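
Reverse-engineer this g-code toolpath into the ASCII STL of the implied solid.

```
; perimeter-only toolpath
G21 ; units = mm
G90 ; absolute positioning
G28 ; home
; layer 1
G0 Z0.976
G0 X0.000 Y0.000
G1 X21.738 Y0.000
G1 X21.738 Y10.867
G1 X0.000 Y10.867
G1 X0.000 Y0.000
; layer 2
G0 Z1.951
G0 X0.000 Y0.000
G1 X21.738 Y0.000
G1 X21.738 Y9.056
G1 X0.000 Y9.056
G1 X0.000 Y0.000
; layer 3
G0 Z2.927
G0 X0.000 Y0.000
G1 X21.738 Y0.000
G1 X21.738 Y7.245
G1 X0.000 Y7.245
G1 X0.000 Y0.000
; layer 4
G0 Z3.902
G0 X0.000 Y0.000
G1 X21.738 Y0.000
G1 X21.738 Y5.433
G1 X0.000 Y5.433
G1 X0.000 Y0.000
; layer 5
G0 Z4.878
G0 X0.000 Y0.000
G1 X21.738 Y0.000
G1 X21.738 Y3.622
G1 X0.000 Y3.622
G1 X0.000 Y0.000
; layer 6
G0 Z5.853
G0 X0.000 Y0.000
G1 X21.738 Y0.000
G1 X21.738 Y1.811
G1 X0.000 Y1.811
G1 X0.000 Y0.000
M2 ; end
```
solid part
  facet normal 0.0000 0.0000 -1.0000
    outer loop
      vertex 21.738 12.678 0.000
      vertex 21.738 0.000 0.000
      vertex 0.000 0.000 0.000
    endloop
  endfacet
  facet normal 0.0000 0.0000 -1.0000
    outer loop
      vertex 0.000 12.678 0.000
      vertex 21.738 12.678 0.000
      vertex 0.000 0.000 0.000
    endloop
  endfacet
  facet normal 0.0000 -1.0000 0.0000
    outer loop
      vertex 0.000 0.000 0.000
      vertex 21.738 0.000 0.000
      vertex 21.738 0.000 6.829
    endloop
  endfacet
  facet normal 0.0000 -1.0000 0.0000
    outer loop
      vertex 0.000 0.000 0.000
      vertex 21.738 0.000 6.829
      vertex 0.000 0.000 6.829
    endloop
  endfacet
  facet normal 0.0000 0.4742 0.8804
    outer loop
      vertex 0.000 0.000 6.829
      vertex 21.738 0.000 6.829
      vertex 21.738 12.678 0.000
    endloop
  endfacet
  facet normal 0.0000 0.4742 0.8804
    outer loop
      vertex 0.000 0.000 6.829
      vertex 21.738 12.678 0.000
      vertex 0.000 12.678 0.000
    endloop
  endfacet
  facet normal -1.0000 0.0000 0.0000
    outer loop
      vertex 0.000 0.000 6.829
      vertex 0.000 12.678 0.000
      vertex 0.000 0.000 0.000
    endloop
  endfacet
  facet normal 1.0000 0.0000 0.0000
    outer loop
      vertex 21.738 0.000 0.000
      vertex 21.738 12.678 0.000
      vertex 21.738 0.000 6.829
    endloop
  endfacet
endsolid part

The G0 Z moves step by Δz≈0.976 mm. The G1 loops shrink linearly with z, so the solid tapers from its base footprint up to z≈6.83. Closing with a flat bottom cap and the tapered top and triangulating gives 8 facets — a wedge (ramp): 21.7 × 12.7 mm base, rising to 6.83 mm along the y=0 edge and sloping linearly to z=0 at y=12.7.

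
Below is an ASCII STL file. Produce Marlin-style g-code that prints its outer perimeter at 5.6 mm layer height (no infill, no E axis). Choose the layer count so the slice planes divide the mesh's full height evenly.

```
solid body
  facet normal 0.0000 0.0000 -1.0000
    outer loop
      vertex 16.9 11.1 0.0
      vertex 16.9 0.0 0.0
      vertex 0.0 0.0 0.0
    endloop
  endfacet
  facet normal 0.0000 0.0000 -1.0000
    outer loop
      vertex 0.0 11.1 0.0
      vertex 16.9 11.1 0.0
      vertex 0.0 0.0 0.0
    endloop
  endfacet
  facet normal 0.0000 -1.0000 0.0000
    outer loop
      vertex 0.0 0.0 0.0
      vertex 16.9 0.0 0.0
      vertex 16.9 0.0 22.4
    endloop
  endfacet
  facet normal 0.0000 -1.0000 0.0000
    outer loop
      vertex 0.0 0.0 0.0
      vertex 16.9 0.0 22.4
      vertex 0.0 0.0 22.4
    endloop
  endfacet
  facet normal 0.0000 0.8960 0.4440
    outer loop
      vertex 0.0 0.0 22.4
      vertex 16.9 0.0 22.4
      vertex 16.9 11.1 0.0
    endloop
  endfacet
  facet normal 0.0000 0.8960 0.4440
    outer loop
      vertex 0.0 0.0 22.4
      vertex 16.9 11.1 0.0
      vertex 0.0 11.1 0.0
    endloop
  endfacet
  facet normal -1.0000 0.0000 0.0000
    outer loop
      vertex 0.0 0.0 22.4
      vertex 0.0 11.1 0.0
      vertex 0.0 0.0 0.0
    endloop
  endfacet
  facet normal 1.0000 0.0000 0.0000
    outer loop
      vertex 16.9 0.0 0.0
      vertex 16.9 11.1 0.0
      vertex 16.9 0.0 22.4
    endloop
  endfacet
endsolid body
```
; perimeter-only toolpath
G21 ; units = mm
G90 ; absolute positioning
G28 ; home
; layer 1
G0 Z5.6
G0 X0.0 Y0.0
G1 X16.9 Y0.0
G1 X16.9 Y8.3
G1 X0.0 Y8.3
G1 X0.0 Y0.0
; layer 2
G0 Z11.2
G0 X0.0 Y0.0
G1 X16.9 Y0.0
G1 X16.9 Y5.5
G1 X0.0 Y5.5
G1 X0.0 Y0.0
; layer 3
G0 Z16.8
G0 X0.0 Y0.0
G1 X16.9 Y0.0
G1 X16.9 Y2.8
G1 X0.0 Y2.8
G1 X0.0 Y0.0
M2 ; end

The solid is a wedge (ramp): 16.9 × 11.1 mm base, rising to 22.4 mm along the y=0 edge and sloping linearly to z=0 at y=11.1. Slicing at Δz = 5.6 mm — 4 equal slices spanning the solid's height, so layer i sits at z = i·h/4 — gives 3 non-empty perimeters. Each is a 4-segment closed polygon; G0 lifts to the layer z and rapids to the start vertex, then G1 traces the edges. The cross-section shrinks linearly with z (the slice at the apex is degenerate and omitted).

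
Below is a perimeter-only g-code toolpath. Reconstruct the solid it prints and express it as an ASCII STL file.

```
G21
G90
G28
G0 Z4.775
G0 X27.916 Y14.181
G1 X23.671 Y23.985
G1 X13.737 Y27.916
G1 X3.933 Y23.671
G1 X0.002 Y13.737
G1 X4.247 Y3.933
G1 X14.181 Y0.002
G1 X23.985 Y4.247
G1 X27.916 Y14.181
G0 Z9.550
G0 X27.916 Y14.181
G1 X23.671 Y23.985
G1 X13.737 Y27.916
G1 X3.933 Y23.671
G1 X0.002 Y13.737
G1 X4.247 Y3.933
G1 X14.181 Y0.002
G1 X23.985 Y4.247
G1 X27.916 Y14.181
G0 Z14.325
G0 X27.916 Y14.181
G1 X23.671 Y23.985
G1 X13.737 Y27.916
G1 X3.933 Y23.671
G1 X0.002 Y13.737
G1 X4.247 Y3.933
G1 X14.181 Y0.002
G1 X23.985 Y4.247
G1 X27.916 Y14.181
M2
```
solid part
  facet normal 0.0000 0.0000 -1.0000
    outer loop
      vertex 13.737 27.916 0.000
      vertex 23.671 23.985 0.000
      vertex 27.916 14.181 0.000
    endloop
  endfacet
  facet normal 0.0000 0.0000 -1.0000
    outer loop
      vertex 3.933 23.671 0.000
      vertex 13.737 27.916 0.000
      vertex 27.916 14.181 0.000
    endloop
  endfacet
  facet normal 0.0000 0.0000 -1.0000
    outer loop
      vertex 0.002 13.737 0.000
      vertex 3.933 23.671 0.000
      vertex 27.916 14.181 0.000
    endloop
  endfacet
  facet normal 0.0000 0.0000 -1.0000
    outer loop
      vertex 4.247 3.933 0.000
      vertex 0.002 13.737 0.000
      vertex 27.916 14.181 0.000
    endloop
  endfacet
  facet normal 0.0000 0.0000 -1.0000
    outer loop
      vertex 14.181 0.002 0.000
      vertex 4.247 3.933 0.000
      vertex 27.916 14.181 0.000
    endloop
  endfacet
  facet normal 0.0000 0.0000 -1.0000
    outer loop
      vertex 23.985 4.247 0.000
      vertex 14.181 0.002 0.000
      vertex 27.916 14.181 0.000
    endloop
  endfacet
  facet normal 0.0000 0.0000 1.0000
    outer loop
      vertex 27.916 14.181 14.325
      vertex 23.671 23.985 14.325
      vertex 13.737 27.916 14.325
    endloop
  endfacet
  facet normal 0.0000 0.0000 1.0000
    outer loop
      vertex 27.916 14.181 14.325
      vertex 13.737 27.916 14.325
      vertex 3.933 23.671 14.325
    endloop
  endfacet
  facet normal 0.0000 0.0000 1.0000
    outer loop
      vertex 27.916 14.181 14.325
      vertex 3.933 23.671 14.325
      vertex 0.002 13.737 14.325
    endloop
  endfacet
  facet normal 0.0000 0.0000 1.0000
    outer loop
      vertex 27.916 14.181 14.325
      vertex 0.002 13.737 14.325
      vertex 4.247 3.933 14.325
    endloop
  endfacet
  facet normal 0.0000 0.0000 1.0000
    outer loop
      vertex 27.916 14.181 14.325
      vertex 4.247 3.933 14.325
      vertex 14.181 0.002 14.325
    endloop
  endfacet
  facet normal 0.0000 0.0000 1.0000
    outer loop
      vertex 27.916 14.181 14.325
      vertex 14.181 0.002 14.325
      vertex 23.985 4.247 14.325
    endloop
  endfacet
  facet normal 0.9177 0.3973 0.0000
    outer loop
      vertex 27.916 14.181 0.000
      vertex 23.671 23.985 0.000
      vertex 23.671 23.985 14.325
    endloop
  endfacet
  facet normal 0.9177 0.3973 0.0000
    outer loop
      vertex 27.916 14.181 0.000
      vertex 23.671 23.985 14.325
      vertex 27.916 14.181 14.325
    endloop
  endfacet
  facet normal 0.3680 0.9298 0.0000
    outer loop
      vertex 23.671 23.985 0.000
      vertex 13.737 27.916 0.000
      vertex 13.737 27.916 14.325
    endloop
  endfacet
  facet normal 0.3680 0.9298 0.0000
    outer loop
      vertex 23.671 23.985 0.000
      vertex 13.737 27.916 14.325
      vertex 23.671 23.985 14.325
    endloop
  endfacet
  facet normal -0.3973 0.9177 0.0000
    outer loop
      vertex 13.737 27.916 0.000
      vertex 3.933 23.671 0.000
      vertex 3.933 23.671 14.325
    endloop
  endfacet
  facet normal -0.3973 0.9177 0.0000
    outer loop
      vertex 13.737 27.916 0.000
      vertex 3.933 23.671 14.325
      vertex 13.737 27.916 14.325
    endloop
  endfacet
  facet normal -0.9298 0.3680 0.0000
    outer loop
      vertex 3.933 23.671 0.000
      vertex 0.002 13.737 0.000
      vertex 0.002 13.737 14.325
    endloop
  endfacet
  facet normal -0.9298 0.3680 0.0000
    outer loop
      vertex 3.933 23.671 0.000
      vertex 0.002 13.737 14.325
      vertex 3.933 23.671 14.325
    endloop
  endfacet
  facet normal -0.9177 -0.3973 0.0000
    outer loop
      vertex 0.002 13.737 0.000
      vertex 4.247 3.933 0.000
      vertex 4.247 3.933 14.325
    endloop
  endfacet
  facet normal -0.9177 -0.3973 0.0000
    outer loop
      vertex 0.002 13.737 0.000
      vertex 4.247 3.933 14.325
      vertex 0.002 13.737 14.325
    endloop
  endfacet
  facet normal -0.3680 -0.9298 0.0000
    outer loop
      vertex 4.247 3.933 0.000
      vertex 14.181 0.002 0.000
      vertex 14.181 0.002 14.325
    endloop
  endfacet
  facet normal -0.3680 -0.9298 0.0000
    outer loop
      vertex 4.247 3.933 0.000
      vertex 14.181 0.002 14.325
      vertex 4.247 3.933 14.325
    endloop
  endfacet
  facet normal 0.3973 -0.9177 0.0000
    outer loop
      vertex 14.181 0.002 0.000
      vertex 23.985 4.247 0.000
      vertex 23.985 4.247 14.325
    endloop
  endfacet
  facet normal 0.3973 -0.9177 0.0000
    outer loop
      vertex 14.181 0.002 0.000
      vertex 23.985 4.247 14.325
      vertex 14.181 0.002 14.325
    endloop
  endfacet
  facet normal 0.9298 -0.3680 0.0000
    outer loop
      vertex 23.985 4.247 0.000
      vertex 27.916 14.181 0.000
      vertex 27.916 14.181 14.325
    endloop
  endfacet
  facet normal 0.9298 -0.3680 0.0000
    outer loop
      vertex 23.985 4.247 0.000
      vertex 27.916 14.181 14.325
      vertex 23.985 4.247 14.325
    endloop
  endfacet
endsolid part

The G0 Z moves step by Δz≈4.775 mm. Every layer's G1 loop is the same polygon, so the solid is a straight extrusion of it from z=0 to z≈14.3. Closing with flat bottom and top caps and triangulating gives 28 facets — a regular 8-sided prism (a cylinder approximated with 8 flat sides), circumscribed radius ≈ 14 mm, height ≈ 14.3 mm.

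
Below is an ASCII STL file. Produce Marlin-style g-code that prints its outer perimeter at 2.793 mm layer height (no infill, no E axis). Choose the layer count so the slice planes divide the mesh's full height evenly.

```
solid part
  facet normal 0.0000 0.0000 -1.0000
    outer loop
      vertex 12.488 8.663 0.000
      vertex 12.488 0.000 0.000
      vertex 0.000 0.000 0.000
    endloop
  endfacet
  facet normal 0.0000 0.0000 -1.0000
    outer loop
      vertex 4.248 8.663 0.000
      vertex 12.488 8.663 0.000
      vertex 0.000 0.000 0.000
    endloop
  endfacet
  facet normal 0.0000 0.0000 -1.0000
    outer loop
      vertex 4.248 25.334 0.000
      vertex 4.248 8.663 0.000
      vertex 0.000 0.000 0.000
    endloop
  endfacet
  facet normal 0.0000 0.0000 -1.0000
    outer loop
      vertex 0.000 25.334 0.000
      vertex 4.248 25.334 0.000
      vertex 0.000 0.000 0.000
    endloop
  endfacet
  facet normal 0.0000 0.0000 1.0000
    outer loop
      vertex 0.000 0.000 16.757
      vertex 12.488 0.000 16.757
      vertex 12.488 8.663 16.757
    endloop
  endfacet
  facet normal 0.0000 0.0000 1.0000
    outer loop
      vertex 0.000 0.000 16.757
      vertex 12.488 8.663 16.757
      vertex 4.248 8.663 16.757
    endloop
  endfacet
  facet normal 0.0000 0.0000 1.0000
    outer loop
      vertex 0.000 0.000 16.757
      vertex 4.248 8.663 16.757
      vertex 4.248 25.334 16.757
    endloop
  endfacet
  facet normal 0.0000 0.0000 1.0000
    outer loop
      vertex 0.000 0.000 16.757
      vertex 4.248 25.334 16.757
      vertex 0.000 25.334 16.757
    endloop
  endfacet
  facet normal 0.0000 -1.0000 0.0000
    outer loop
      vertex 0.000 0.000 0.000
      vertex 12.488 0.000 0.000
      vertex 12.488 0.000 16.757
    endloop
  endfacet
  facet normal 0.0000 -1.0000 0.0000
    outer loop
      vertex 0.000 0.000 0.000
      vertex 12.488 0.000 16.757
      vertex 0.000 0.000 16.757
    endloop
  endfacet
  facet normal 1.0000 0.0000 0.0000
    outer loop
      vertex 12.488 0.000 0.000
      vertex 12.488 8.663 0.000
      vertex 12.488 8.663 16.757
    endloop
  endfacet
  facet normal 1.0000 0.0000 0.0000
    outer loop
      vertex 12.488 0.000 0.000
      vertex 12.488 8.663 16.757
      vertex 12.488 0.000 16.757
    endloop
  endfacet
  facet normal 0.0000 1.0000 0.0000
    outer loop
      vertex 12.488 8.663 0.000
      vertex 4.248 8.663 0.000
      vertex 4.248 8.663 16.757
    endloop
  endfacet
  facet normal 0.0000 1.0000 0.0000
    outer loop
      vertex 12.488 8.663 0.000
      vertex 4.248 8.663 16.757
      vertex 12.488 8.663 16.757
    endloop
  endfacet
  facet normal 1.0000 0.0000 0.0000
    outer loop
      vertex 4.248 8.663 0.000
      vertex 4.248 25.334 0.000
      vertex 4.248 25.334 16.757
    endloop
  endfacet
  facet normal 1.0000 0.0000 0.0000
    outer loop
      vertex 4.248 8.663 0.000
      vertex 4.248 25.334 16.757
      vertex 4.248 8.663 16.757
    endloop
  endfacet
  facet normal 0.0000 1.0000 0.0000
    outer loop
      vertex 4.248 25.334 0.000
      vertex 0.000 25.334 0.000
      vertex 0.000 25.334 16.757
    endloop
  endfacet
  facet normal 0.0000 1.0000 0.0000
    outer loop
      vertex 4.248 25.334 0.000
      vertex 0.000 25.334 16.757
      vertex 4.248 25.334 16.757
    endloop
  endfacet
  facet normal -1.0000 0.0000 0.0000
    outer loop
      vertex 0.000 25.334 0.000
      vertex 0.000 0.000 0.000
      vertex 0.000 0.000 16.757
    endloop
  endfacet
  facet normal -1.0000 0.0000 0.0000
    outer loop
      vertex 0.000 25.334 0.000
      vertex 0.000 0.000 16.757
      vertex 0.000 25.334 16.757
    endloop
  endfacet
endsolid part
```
; perimeter-only toolpath
G21 ; units = mm
G90 ; absolute positioning
G28 ; home
; layer 1
G0 Z2.793
G0 X0.000 Y0.000
G1 X12.488 Y0.000
G1 X12.488 Y8.663
G1 X4.248 Y8.663
G1 X4.248 Y25.334
G1 X0.000 Y25.334
G1 X0.000 Y0.000
; layer 2
G0 Z5.586
G0 X0.000 Y0.000
G1 X12.488 Y0.000
G1 X12.488 Y8.663
G1 X4.248 Y8.663
G1 X4.248 Y25.334
G1 X0.000 Y25.334
G1 X0.000 Y0.000
; layer 3
G0 Z8.379
G0 X0.000 Y0.000
G1 X12.488 Y0.000
G1 X12.488 Y8.663
G1 X4.248 Y8.663
G1 X4.248 Y25.334
G1 X0.000 Y25.334
G1 X0.000 Y0.000
; layer 4
G0 Z11.171
G0 X0.000 Y0.000
G1 X12.488 Y0.000
G1 X12.488 Y8.663
G1 X4.248 Y8.663
G1 X4.248 Y25.334
G1 X0.000 Y25.334
G1 X0.000 Y0.000
; layer 5
G0 Z13.964
G0 X0.000 Y0.000
G1 X12.488 Y0.000
G1 X12.488 Y8.663
G1 X4.248 Y8.663
G1 X4.248 Y25.334
G1 X0.000 Y25.334
G1 X0.000 Y0.000
; layer 6
G0 Z16.757
G0 X0.000 Y0.000
G1 X12.488 Y0.000
G1 X12.488 Y8.663
G1 X4.248 Y8.663
G1 X4.248 Y25.334
G1 X0.000 Y25.334
G1 X0.000 Y0.000
M2 ; end

The solid is an L-shaped prism: outer 12.5 × 25.3 mm, arm thicknesses ≈ 8.66 mm (horizontal) and 4.25 mm (vertical), extruded 16.8 mm in z. Slicing at Δz = 2.793 mm — 6 equal slices spanning the solid's height, so layer i sits at z = i·h/6 — gives 6 non-empty perimeters. Each is a 6-segment closed polygon; G0 lifts to the layer z and rapids to the start vertex, then G1 traces the edges.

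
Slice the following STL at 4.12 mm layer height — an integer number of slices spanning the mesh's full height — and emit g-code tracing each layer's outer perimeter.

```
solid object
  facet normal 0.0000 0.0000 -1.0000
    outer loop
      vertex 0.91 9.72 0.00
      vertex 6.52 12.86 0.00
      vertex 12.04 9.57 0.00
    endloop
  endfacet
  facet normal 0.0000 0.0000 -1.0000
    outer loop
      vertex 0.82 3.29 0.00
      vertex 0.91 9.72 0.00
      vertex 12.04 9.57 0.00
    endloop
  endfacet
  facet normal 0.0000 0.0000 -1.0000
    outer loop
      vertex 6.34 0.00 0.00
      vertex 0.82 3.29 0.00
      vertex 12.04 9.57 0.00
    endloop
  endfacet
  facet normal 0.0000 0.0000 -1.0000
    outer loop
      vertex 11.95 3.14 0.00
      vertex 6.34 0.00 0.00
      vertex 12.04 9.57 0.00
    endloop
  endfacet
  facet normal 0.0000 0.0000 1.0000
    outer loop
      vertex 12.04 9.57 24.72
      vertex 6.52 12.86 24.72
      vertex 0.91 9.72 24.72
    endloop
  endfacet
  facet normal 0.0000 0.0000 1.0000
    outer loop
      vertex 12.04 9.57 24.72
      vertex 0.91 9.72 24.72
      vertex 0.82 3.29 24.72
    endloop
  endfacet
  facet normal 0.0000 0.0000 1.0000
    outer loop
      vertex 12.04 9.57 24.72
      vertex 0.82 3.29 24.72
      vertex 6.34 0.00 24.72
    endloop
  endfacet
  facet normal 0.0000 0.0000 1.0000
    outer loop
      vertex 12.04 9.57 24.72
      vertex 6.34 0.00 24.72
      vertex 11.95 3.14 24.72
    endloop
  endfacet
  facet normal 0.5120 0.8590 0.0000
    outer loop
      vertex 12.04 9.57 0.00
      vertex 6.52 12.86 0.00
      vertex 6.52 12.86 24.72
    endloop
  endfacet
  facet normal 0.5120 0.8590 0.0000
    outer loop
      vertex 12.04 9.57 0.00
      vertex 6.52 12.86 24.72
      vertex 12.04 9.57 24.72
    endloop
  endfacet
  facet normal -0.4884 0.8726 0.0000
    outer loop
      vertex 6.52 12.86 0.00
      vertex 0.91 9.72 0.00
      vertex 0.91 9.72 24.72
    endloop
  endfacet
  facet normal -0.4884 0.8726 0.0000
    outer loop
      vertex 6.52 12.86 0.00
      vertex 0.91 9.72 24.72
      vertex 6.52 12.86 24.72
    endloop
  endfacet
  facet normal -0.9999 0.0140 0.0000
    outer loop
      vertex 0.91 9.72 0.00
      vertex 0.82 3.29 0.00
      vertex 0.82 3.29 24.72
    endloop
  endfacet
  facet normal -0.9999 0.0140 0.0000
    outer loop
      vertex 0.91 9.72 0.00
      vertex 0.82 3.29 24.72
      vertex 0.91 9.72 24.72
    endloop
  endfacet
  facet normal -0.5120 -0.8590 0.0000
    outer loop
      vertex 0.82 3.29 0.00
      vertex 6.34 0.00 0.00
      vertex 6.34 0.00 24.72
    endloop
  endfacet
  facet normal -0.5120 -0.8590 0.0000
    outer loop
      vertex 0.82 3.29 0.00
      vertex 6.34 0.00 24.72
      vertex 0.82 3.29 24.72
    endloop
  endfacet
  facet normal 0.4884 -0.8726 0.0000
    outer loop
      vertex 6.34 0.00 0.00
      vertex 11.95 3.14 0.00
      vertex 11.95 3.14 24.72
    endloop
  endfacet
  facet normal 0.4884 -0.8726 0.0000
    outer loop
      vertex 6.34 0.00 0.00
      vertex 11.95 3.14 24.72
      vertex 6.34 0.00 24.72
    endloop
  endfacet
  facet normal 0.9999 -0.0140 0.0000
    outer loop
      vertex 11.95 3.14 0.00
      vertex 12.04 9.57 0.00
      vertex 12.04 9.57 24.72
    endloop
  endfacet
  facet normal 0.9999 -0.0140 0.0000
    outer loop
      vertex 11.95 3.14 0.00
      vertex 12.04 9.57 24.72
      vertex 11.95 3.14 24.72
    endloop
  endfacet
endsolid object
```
; perimeter-only toolpath
G21 ; units = mm
G90 ; absolute positioning
G28 ; home
; layer 1
G0 Z4.12
G0 X12.04 Y9.57
G1 X6.52 Y12.86
G1 X0.91 Y9.72
G1 X0.82 Y3.29
G1 X6.34 Y0.00
G1 X11.95 Y3.14
G1 X12.04 Y9.57
; layer 2
G0 Z8.24
G0 X12.04 Y9.57
G1 X6.52 Y12.86
G1 X0.91 Y9.72
G1 X0.82 Y3.29
G1 X6.34 Y0.00
G1 X11.95 Y3.14
G1 X12.04 Y9.57
; layer 3
G0 Z12.36
G0 X12.04 Y9.57
G1 X6.52 Y12.86
G1 X0.91 Y9.72
G1 X0.82 Y3.29
G1 X6.34 Y0.00
G1 X11.95 Y3.14
G1 X12.04 Y9.57
; layer 4
G0 Z16.48
G0 X12.04 Y9.57
G1 X6.52 Y12.86
G1 X0.91 Y9.72
G1 X0.82 Y3.29
G1 X6.34 Y0.00
G1 X11.95 Y3.14
G1 X12.04 Y9.57
; layer 5
G0 Z20.60
G0 X12.04 Y9.57
G1 X6.52 Y12.86
G1 X0.91 Y9.72
G1 X0.82 Y3.29
G1 X6.34 Y0.00
G1 X11.95 Y3.14
G1 X12.04 Y9.57
; layer 6
G0 Z24.72
G0 X12.04 Y9.57
G1 X6.52 Y12.86
G1 X0.91 Y9.72
G1 X0.82 Y3.29
G1 X6.34 Y0.00
G1 X11.95 Y3.14
G1 X12.04 Y9.57
M2 ; end

The solid is a regular 6-sided prism (a cylinder approximated with 6 flat sides), circumscribed radius ≈ 6.43 mm, height ≈ 24.7 mm. Slicing at Δz = 4.12 mm — 6 equal slices spanning the solid's height, so layer i sits at z = i·h/6 — gives 6 non-empty perimeters. Each is a 6-segment closed polygon; G0 lifts to the layer z and rapids to the start vertex, then G1 traces the edges.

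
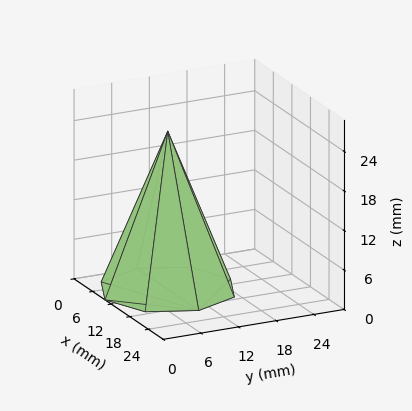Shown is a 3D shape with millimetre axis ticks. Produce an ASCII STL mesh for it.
Reading the render: the shape is a regular 8-sided pyramid, base circumscribed radius ≈ 10 mm, apex at z ≈ 24 mm (dimensions read to the nearest mm from the axis ticks). For the STL, each face is triangulated and given an outward normal.

solid part
  facet normal 0.0000 0.0000 -1.0000
    outer loop
      vertex 10.0 20.0 0.0
      vertex 17.1 17.1 0.0
      vertex 20.0 10.0 0.0
    endloop
  endfacet
  facet normal 0.0000 0.0000 -1.0000
    outer loop
      vertex 2.9 17.1 0.0
      vertex 10.0 20.0 0.0
      vertex 20.0 10.0 0.0
    endloop
  endfacet
  facet normal 0.0000 0.0000 -1.0000
    outer loop
      vertex 0.0 10.0 0.0
      vertex 2.9 17.1 0.0
      vertex 20.0 10.0 0.0
    endloop
  endfacet
  facet normal 0.0000 0.0000 -1.0000
    outer loop
      vertex 2.9 2.9 0.0
      vertex 0.0 10.0 0.0
      vertex 20.0 10.0 0.0
    endloop
  endfacet
  facet normal 0.0000 0.0000 -1.0000
    outer loop
      vertex 10.0 0.0 0.0
      vertex 2.9 2.9 0.0
      vertex 20.0 10.0 0.0
    endloop
  endfacet
  facet normal 0.0000 0.0000 -1.0000
    outer loop
      vertex 17.1 2.9 0.0
      vertex 10.0 0.0 0.0
      vertex 20.0 10.0 0.0
    endloop
  endfacet
  facet normal 0.8637 0.3528 0.3599
    outer loop
      vertex 20.0 10.0 0.0
      vertex 17.1 17.1 0.0
      vertex 10.0 10.0 24.0
    endloop
  endfacet
  facet normal 0.3528 0.8637 0.3599
    outer loop
      vertex 17.1 17.1 0.0
      vertex 10.0 20.0 0.0
      vertex 10.0 10.0 24.0
    endloop
  endfacet
  facet normal -0.3528 0.8637 0.3599
    outer loop
      vertex 10.0 20.0 0.0
      vertex 2.9 17.1 0.0
      vertex 10.0 10.0 24.0
    endloop
  endfacet
  facet normal -0.8637 0.3528 0.3599
    outer loop
      vertex 2.9 17.1 0.0
      vertex 0.0 10.0 0.0
      vertex 10.0 10.0 24.0
    endloop
  endfacet
  facet normal -0.8637 -0.3528 0.3599
    outer loop
      vertex 0.0 10.0 0.0
      vertex 2.9 2.9 0.0
      vertex 10.0 10.0 24.0
    endloop
  endfacet
  facet normal -0.3528 -0.8637 0.3599
    outer loop
      vertex 2.9 2.9 0.0
      vertex 10.0 0.0 0.0
      vertex 10.0 10.0 24.0
    endloop
  endfacet
  facet normal 0.3528 -0.8637 0.3599
    outer loop
      vertex 10.0 0.0 0.0
      vertex 17.1 2.9 0.0
      vertex 10.0 10.0 24.0
    endloop
  endfacet
  facet normal 0.8637 -0.3528 0.3599
    outer loop
      vertex 17.1 2.9 0.0
      vertex 20.0 10.0 0.0
      vertex 10.0 10.0 24.0
    endloop
  endfacet
endsolid part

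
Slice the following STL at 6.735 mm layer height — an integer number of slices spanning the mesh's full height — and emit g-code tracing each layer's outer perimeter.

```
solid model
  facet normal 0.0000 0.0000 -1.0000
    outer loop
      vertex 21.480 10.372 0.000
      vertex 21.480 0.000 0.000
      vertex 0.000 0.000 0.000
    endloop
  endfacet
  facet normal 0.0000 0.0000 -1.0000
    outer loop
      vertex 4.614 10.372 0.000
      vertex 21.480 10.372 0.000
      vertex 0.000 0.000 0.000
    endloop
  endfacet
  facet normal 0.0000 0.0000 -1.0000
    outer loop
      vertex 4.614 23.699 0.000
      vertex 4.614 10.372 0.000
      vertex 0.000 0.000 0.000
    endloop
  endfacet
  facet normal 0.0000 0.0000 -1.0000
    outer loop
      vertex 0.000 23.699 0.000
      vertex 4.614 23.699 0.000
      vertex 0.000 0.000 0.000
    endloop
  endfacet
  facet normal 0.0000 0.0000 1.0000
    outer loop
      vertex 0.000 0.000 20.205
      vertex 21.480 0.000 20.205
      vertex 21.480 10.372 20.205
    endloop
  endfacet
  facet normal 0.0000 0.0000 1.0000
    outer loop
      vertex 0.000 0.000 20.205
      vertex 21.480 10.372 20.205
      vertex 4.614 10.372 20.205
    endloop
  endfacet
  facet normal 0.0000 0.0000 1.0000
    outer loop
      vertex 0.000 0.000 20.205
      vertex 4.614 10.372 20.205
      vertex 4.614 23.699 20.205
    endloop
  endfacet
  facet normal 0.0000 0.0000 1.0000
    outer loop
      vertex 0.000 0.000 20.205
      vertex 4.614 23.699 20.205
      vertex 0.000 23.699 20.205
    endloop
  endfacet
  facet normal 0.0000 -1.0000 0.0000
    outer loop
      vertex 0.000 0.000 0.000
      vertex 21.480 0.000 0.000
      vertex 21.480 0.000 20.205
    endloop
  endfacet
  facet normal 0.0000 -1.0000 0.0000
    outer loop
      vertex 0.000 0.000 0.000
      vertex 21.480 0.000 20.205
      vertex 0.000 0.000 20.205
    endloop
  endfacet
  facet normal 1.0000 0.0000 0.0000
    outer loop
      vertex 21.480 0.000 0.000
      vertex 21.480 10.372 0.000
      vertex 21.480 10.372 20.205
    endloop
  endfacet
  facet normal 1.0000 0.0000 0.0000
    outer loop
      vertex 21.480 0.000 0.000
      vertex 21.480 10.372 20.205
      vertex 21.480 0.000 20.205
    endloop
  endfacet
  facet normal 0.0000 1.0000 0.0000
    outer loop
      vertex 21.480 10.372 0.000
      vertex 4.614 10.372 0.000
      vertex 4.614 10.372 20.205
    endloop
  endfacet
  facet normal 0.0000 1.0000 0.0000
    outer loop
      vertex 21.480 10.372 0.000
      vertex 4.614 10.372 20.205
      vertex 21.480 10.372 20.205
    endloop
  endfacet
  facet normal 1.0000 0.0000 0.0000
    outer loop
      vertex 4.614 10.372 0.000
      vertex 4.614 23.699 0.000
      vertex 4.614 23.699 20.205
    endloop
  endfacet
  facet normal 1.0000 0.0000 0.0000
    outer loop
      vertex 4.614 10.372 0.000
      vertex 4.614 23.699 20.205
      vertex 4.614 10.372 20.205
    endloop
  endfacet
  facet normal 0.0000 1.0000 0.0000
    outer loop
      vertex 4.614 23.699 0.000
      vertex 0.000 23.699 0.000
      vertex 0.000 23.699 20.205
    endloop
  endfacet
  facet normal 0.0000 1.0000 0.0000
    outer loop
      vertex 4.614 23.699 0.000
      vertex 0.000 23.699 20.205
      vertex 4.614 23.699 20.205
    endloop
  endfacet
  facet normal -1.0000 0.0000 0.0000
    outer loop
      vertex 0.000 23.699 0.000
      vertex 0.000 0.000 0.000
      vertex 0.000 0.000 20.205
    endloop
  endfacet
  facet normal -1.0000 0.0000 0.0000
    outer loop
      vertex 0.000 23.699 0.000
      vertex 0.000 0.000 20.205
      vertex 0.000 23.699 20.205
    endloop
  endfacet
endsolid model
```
; perimeter-only toolpath
G21 ; units = mm
G90 ; absolute positioning
G28 ; home
; layer 1
G0 Z6.735
G0 X0.000 Y0.000
G1 X21.480 Y0.000
G1 X21.480 Y10.372
G1 X4.614 Y10.372
G1 X4.614 Y23.699
G1 X0.000 Y23.699
G1 X0.000 Y0.000
; layer 2
G0 Z13.470
G0 X0.000 Y0.000
G1 X21.480 Y0.000
G1 X21.480 Y10.372
G1 X4.614 Y10.372
G1 X4.614 Y23.699
G1 X0.000 Y23.699
G1 X0.000 Y0.000
; layer 3
G0 Z20.205
G0 X0.000 Y0.000
G1 X21.480 Y0.000
G1 X21.480 Y10.372
G1 X4.614 Y10.372
G1 X4.614 Y23.699
G1 X0.000 Y23.699
G1 X0.000 Y0.000
M2 ; end

The solid is an L-shaped prism: outer 21.5 × 23.7 mm, arm thicknesses ≈ 10.4 mm (horizontal) and 4.61 mm (vertical), extruded 20.2 mm in z. Slicing at Δz = 6.735 mm — 3 equal slices spanning the solid's height, so layer i sits at z = i·h/3 — gives 3 non-empty perimeters. Each is a 6-segment closed polygon; G0 lifts to the layer z and rapids to the start vertex, then G1 traces the edges.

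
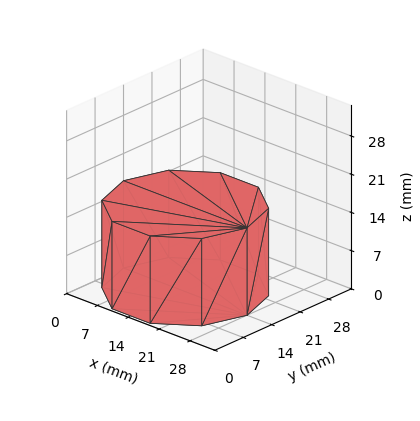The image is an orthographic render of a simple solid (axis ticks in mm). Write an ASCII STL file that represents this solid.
Reading the render: the shape is a regular 10-sided prism (a cylinder approximated with 10 flat sides), circumscribed radius ≈ 14 mm, height ≈ 16 mm (dimensions read to the nearest mm from the axis ticks). For the STL, each face is triangulated and given an outward normal.

solid part
  facet normal 0.0000 0.0000 -1.0000
    outer loop
      vertex 18.326 27.315 0.000
      vertex 25.326 22.229 0.000
      vertex 28.000 14.000 0.000
    endloop
  endfacet
  facet normal 0.0000 0.0000 -1.0000
    outer loop
      vertex 9.674 27.315 0.000
      vertex 18.326 27.315 0.000
      vertex 28.000 14.000 0.000
    endloop
  endfacet
  facet normal 0.0000 0.0000 -1.0000
    outer loop
      vertex 2.674 22.229 0.000
      vertex 9.674 27.315 0.000
      vertex 28.000 14.000 0.000
    endloop
  endfacet
  facet normal 0.0000 0.0000 -1.0000
    outer loop
      vertex 0.000 14.000 0.000
      vertex 2.674 22.229 0.000
      vertex 28.000 14.000 0.000
    endloop
  endfacet
  facet normal 0.0000 0.0000 -1.0000
    outer loop
      vertex 2.674 5.771 0.000
      vertex 0.000 14.000 0.000
      vertex 28.000 14.000 0.000
    endloop
  endfacet
  facet normal 0.0000 0.0000 -1.0000
    outer loop
      vertex 9.674 0.685 0.000
      vertex 2.674 5.771 0.000
      vertex 28.000 14.000 0.000
    endloop
  endfacet
  facet normal 0.0000 0.0000 -1.0000
    outer loop
      vertex 18.326 0.685 0.000
      vertex 9.674 0.685 0.000
      vertex 28.000 14.000 0.000
    endloop
  endfacet
  facet normal 0.0000 0.0000 -1.0000
    outer loop
      vertex 25.326 5.771 0.000
      vertex 18.326 0.685 0.000
      vertex 28.000 14.000 0.000
    endloop
  endfacet
  facet normal 0.0000 0.0000 1.0000
    outer loop
      vertex 28.000 14.000 16.000
      vertex 25.326 22.229 16.000
      vertex 18.326 27.315 16.000
    endloop
  endfacet
  facet normal 0.0000 0.0000 1.0000
    outer loop
      vertex 28.000 14.000 16.000
      vertex 18.326 27.315 16.000
      vertex 9.674 27.315 16.000
    endloop
  endfacet
  facet normal 0.0000 0.0000 1.0000
    outer loop
      vertex 28.000 14.000 16.000
      vertex 9.674 27.315 16.000
      vertex 2.674 22.229 16.000
    endloop
  endfacet
  facet normal 0.0000 0.0000 1.0000
    outer loop
      vertex 28.000 14.000 16.000
      vertex 2.674 22.229 16.000
      vertex 0.000 14.000 16.000
    endloop
  endfacet
  facet normal 0.0000 0.0000 1.0000
    outer loop
      vertex 28.000 14.000 16.000
      vertex 0.000 14.000 16.000
      vertex 2.674 5.771 16.000
    endloop
  endfacet
  facet normal 0.0000 0.0000 1.0000
    outer loop
      vertex 28.000 14.000 16.000
      vertex 2.674 5.771 16.000
      vertex 9.674 0.685 16.000
    endloop
  endfacet
  facet normal 0.0000 0.0000 1.0000
    outer loop
      vertex 28.000 14.000 16.000
      vertex 9.674 0.685 16.000
      vertex 18.326 0.685 16.000
    endloop
  endfacet
  facet normal 0.0000 0.0000 1.0000
    outer loop
      vertex 28.000 14.000 16.000
      vertex 18.326 0.685 16.000
      vertex 25.326 5.771 16.000
    endloop
  endfacet
  facet normal 0.9510 0.3090 0.0000
    outer loop
      vertex 28.000 14.000 0.000
      vertex 25.326 22.229 0.000
      vertex 25.326 22.229 16.000
    endloop
  endfacet
  facet normal 0.9510 0.3090 0.0000
    outer loop
      vertex 28.000 14.000 0.000
      vertex 25.326 22.229 16.000
      vertex 28.000 14.000 16.000
    endloop
  endfacet
  facet normal 0.5878 0.8090 0.0000
    outer loop
      vertex 25.326 22.229 0.000
      vertex 18.326 27.315 0.000
      vertex 18.326 27.315 16.000
    endloop
  endfacet
  facet normal 0.5878 0.8090 0.0000
    outer loop
      vertex 25.326 22.229 0.000
      vertex 18.326 27.315 16.000
      vertex 25.326 22.229 16.000
    endloop
  endfacet
  facet normal 0.0000 1.0000 0.0000
    outer loop
      vertex 18.326 27.315 0.000
      vertex 9.674 27.315 0.000
      vertex 9.674 27.315 16.000
    endloop
  endfacet
  facet normal 0.0000 1.0000 0.0000
    outer loop
      vertex 18.326 27.315 0.000
      vertex 9.674 27.315 16.000
      vertex 18.326 27.315 16.000
    endloop
  endfacet
  facet normal -0.5878 0.8090 0.0000
    outer loop
      vertex 9.674 27.315 0.000
      vertex 2.674 22.229 0.000
      vertex 2.674 22.229 16.000
    endloop
  endfacet
  facet normal -0.5878 0.8090 0.0000
    outer loop
      vertex 9.674 27.315 0.000
      vertex 2.674 22.229 16.000
      vertex 9.674 27.315 16.000
    endloop
  endfacet
  facet normal -0.9510 0.3090 0.0000
    outer loop
      vertex 2.674 22.229 0.000
      vertex 0.000 14.000 0.000
      vertex 0.000 14.000 16.000
    endloop
  endfacet
  facet normal -0.9510 0.3090 0.0000
    outer loop
      vertex 2.674 22.229 0.000
      vertex 0.000 14.000 16.000
      vertex 2.674 22.229 16.000
    endloop
  endfacet
  facet normal -0.9510 -0.3090 0.0000
    outer loop
      vertex 0.000 14.000 0.000
      vertex 2.674 5.771 0.000
      vertex 2.674 5.771 16.000
    endloop
  endfacet
  facet normal -0.9510 -0.3090 0.0000
    outer loop
      vertex 0.000 14.000 0.000
      vertex 2.674 5.771 16.000
      vertex 0.000 14.000 16.000
    endloop
  endfacet
  facet normal -0.5878 -0.8090 0.0000
    outer loop
      vertex 2.674 5.771 0.000
      vertex 9.674 0.685 0.000
      vertex 9.674 0.685 16.000
    endloop
  endfacet
  facet normal -0.5878 -0.8090 0.0000
    outer loop
      vertex 2.674 5.771 0.000
      vertex 9.674 0.685 16.000
      vertex 2.674 5.771 16.000
    endloop
  endfacet
  facet normal 0.0000 -1.0000 0.0000
    outer loop
      vertex 9.674 0.685 0.000
      vertex 18.326 0.685 0.000
      vertex 18.326 0.685 16.000
    endloop
  endfacet
  facet normal 0.0000 -1.0000 0.0000
    outer loop
      vertex 9.674 0.685 0.000
      vertex 18.326 0.685 16.000
      vertex 9.674 0.685 16.000
    endloop
  endfacet
  facet normal 0.5878 -0.8090 0.0000
    outer loop
      vertex 18.326 0.685 0.000
      vertex 25.326 5.771 0.000
      vertex 25.326 5.771 16.000
    endloop
  endfacet
  facet normal 0.5878 -0.8090 0.0000
    outer loop
      vertex 18.326 0.685 0.000
      vertex 25.326 5.771 16.000
      vertex 18.326 0.685 16.000
    endloop
  endfacet
  facet normal 0.9510 -0.3090 0.0000
    outer loop
      vertex 25.326 5.771 0.000
      vertex 28.000 14.000 0.000
      vertex 28.000 14.000 16.000
    endloop
  endfacet
  facet normal 0.9510 -0.3090 0.0000
    outer loop
      vertex 25.326 5.771 0.000
      vertex 28.000 14.000 16.000
      vertex 25.326 5.771 16.000
    endloop
  endfacet
endsolid part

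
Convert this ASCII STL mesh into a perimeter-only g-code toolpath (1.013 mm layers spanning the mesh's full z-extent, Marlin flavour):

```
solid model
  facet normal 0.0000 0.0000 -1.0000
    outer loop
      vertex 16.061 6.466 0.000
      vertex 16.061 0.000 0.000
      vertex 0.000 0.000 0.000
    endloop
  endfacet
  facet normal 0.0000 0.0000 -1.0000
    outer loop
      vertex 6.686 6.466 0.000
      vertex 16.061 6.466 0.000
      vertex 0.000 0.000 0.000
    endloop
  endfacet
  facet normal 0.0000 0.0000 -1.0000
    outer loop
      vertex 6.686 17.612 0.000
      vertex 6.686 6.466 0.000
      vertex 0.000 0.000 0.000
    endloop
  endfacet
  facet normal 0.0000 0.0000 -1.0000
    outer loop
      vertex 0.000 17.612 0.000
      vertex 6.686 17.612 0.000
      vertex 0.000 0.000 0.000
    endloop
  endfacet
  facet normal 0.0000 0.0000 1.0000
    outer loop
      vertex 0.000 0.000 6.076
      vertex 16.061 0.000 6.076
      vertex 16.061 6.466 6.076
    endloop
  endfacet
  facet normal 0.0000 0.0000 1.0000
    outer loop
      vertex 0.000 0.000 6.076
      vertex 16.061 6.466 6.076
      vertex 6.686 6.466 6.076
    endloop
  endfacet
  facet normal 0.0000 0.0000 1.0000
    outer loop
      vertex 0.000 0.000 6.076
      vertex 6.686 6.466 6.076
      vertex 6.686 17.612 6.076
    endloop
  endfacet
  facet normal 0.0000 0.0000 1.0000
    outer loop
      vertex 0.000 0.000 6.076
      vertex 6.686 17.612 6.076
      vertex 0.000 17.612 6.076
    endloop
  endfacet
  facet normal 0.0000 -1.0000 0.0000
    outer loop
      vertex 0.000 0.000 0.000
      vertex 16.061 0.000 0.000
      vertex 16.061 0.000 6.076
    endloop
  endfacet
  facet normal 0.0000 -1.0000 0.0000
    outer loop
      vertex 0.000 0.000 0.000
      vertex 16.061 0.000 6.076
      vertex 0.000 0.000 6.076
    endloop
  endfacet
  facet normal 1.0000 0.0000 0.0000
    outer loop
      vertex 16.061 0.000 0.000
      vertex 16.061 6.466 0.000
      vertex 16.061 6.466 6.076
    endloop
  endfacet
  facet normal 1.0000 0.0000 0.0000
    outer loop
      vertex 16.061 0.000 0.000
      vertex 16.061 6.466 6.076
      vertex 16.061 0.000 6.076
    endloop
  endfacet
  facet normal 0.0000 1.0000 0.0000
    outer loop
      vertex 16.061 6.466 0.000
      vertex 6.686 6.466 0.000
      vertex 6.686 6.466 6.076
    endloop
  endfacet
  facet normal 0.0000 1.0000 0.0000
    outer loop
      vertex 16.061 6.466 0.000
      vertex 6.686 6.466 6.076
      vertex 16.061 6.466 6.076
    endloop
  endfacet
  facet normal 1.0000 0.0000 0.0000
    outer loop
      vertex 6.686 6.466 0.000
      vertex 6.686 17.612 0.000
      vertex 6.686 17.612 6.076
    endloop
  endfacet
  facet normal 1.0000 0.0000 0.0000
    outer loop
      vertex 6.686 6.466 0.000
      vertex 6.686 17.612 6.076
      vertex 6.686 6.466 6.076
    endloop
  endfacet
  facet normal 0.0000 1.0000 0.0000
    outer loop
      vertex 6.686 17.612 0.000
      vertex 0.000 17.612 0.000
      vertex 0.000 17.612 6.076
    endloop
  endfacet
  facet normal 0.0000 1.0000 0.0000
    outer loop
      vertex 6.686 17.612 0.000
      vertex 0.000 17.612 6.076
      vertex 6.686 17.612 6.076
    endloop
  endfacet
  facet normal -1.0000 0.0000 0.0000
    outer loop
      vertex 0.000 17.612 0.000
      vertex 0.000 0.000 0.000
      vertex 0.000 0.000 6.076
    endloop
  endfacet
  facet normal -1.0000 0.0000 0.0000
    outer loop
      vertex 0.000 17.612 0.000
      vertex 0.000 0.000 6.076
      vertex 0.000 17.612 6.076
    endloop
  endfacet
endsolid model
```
; perimeter-only toolpath
G21 ; units = mm
G90 ; absolute positioning
G28 ; home
; layer 1
G0 Z1.013
G0 X0.000 Y0.000
G1 X16.061 Y0.000
G1 X16.061 Y6.466
G1 X6.686 Y6.466
G1 X6.686 Y17.612
G1 X0.000 Y17.612
G1 X0.000 Y0.000
; layer 2
G0 Z2.025
G0 X0.000 Y0.000
G1 X16.061 Y0.000
G1 X16.061 Y6.466
G1 X6.686 Y6.466
G1 X6.686 Y17.612
G1 X0.000 Y17.612
G1 X0.000 Y0.000
; layer 3
G0 Z3.038
G0 X0.000 Y0.000
G1 X16.061 Y0.000
G1 X16.061 Y6.466
G1 X6.686 Y6.466
G1 X6.686 Y17.612
G1 X0.000 Y17.612
G1 X0.000 Y0.000
; layer 4
G0 Z4.051
G0 X0.000 Y0.000
G1 X16.061 Y0.000
G1 X16.061 Y6.466
G1 X6.686 Y6.466
G1 X6.686 Y17.612
G1 X0.000 Y17.612
G1 X0.000 Y0.000
; layer 5
G0 Z5.063
G0 X0.000 Y0.000
G1 X16.061 Y0.000
G1 X16.061 Y6.466
G1 X6.686 Y6.466
G1 X6.686 Y17.612
G1 X0.000 Y17.612
G1 X0.000 Y0.000
; layer 6
G0 Z6.076
G0 X0.000 Y0.000
G1 X16.061 Y0.000
G1 X16.061 Y6.466
G1 X6.686 Y6.466
G1 X6.686 Y17.612
G1 X0.000 Y17.612
G1 X0.000 Y0.000
M2 ; end

The solid is an L-shaped prism: outer 16.1 × 17.6 mm, arm thicknesses ≈ 6.47 mm (horizontal) and 6.69 mm (vertical), extruded 6.08 mm in z. Slicing at Δz = 1.013 mm — 6 equal slices spanning the solid's height, so layer i sits at z = i·h/6 — gives 6 non-empty perimeters. Each is a 6-segment closed polygon; G0 lifts to the layer z and rapids to the start vertex, then G1 traces the edges.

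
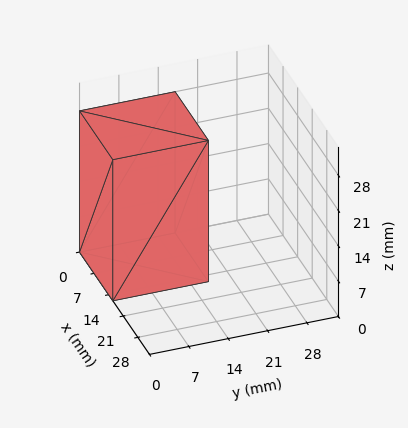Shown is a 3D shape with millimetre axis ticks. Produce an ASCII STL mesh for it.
Reading the render: the shape is a rectangular box, roughly 16 × 17 mm footprint and 28 mm tall (dimensions read to the nearest mm from the axis ticks). For the STL, each face is triangulated and given an outward normal.

solid part
  facet normal 0.0000 0.0000 -1.0000
    outer loop
      vertex 16.000 17.000 0.000
      vertex 16.000 0.000 0.000
      vertex 0.000 0.000 0.000
    endloop
  endfacet
  facet normal 0.0000 0.0000 -1.0000
    outer loop
      vertex 0.000 17.000 0.000
      vertex 16.000 17.000 0.000
      vertex 0.000 0.000 0.000
    endloop
  endfacet
  facet normal 0.0000 0.0000 1.0000
    outer loop
      vertex 0.000 0.000 28.000
      vertex 16.000 0.000 28.000
      vertex 16.000 17.000 28.000
    endloop
  endfacet
  facet normal 0.0000 0.0000 1.0000
    outer loop
      vertex 0.000 0.000 28.000
      vertex 16.000 17.000 28.000
      vertex 0.000 17.000 28.000
    endloop
  endfacet
  facet normal 0.0000 -1.0000 0.0000
    outer loop
      vertex 0.000 0.000 0.000
      vertex 16.000 0.000 0.000
      vertex 16.000 0.000 28.000
    endloop
  endfacet
  facet normal 0.0000 -1.0000 0.0000
    outer loop
      vertex 0.000 0.000 0.000
      vertex 16.000 0.000 28.000
      vertex 0.000 0.000 28.000
    endloop
  endfacet
  facet normal 0.0000 1.0000 0.0000
    outer loop
      vertex 16.000 17.000 28.000
      vertex 16.000 17.000 0.000
      vertex 0.000 17.000 0.000
    endloop
  endfacet
  facet normal 0.0000 1.0000 0.0000
    outer loop
      vertex 0.000 17.000 28.000
      vertex 16.000 17.000 28.000
      vertex 0.000 17.000 0.000
    endloop
  endfacet
  facet normal -1.0000 0.0000 0.0000
    outer loop
      vertex 0.000 17.000 28.000
      vertex 0.000 17.000 0.000
      vertex 0.000 0.000 0.000
    endloop
  endfacet
  facet normal -1.0000 0.0000 0.0000
    outer loop
      vertex 0.000 0.000 28.000
      vertex 0.000 17.000 28.000
      vertex 0.000 0.000 0.000
    endloop
  endfacet
  facet normal 1.0000 0.0000 0.0000
    outer loop
      vertex 16.000 0.000 0.000
      vertex 16.000 17.000 0.000
      vertex 16.000 17.000 28.000
    endloop
  endfacet
  facet normal 1.0000 0.0000 0.0000
    outer loop
      vertex 16.000 0.000 0.000
      vertex 16.000 17.000 28.000
      vertex 16.000 0.000 28.000
    endloop
  endfacet
endsolid part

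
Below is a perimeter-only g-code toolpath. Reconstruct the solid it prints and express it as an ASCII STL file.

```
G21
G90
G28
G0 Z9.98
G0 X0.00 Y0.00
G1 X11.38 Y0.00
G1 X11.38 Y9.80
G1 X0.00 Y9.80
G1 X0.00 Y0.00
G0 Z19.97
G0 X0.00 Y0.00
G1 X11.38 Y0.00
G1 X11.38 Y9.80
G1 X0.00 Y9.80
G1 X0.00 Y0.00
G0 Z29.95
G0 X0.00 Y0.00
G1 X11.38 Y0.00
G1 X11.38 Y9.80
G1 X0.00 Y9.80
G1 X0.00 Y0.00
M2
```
solid part
  facet normal 0.0000 0.0000 -1.0000
    outer loop
      vertex 11.38 9.80 0.00
      vertex 11.38 0.00 0.00
      vertex 0.00 0.00 0.00
    endloop
  endfacet
  facet normal 0.0000 0.0000 -1.0000
    outer loop
      vertex 0.00 9.80 0.00
      vertex 11.38 9.80 0.00
      vertex 0.00 0.00 0.00
    endloop
  endfacet
  facet normal 0.0000 0.0000 1.0000
    outer loop
      vertex 0.00 0.00 29.95
      vertex 11.38 0.00 29.95
      vertex 11.38 9.80 29.95
    endloop
  endfacet
  facet normal 0.0000 0.0000 1.0000
    outer loop
      vertex 0.00 0.00 29.95
      vertex 11.38 9.80 29.95
      vertex 0.00 9.80 29.95
    endloop
  endfacet
  facet normal 0.0000 -1.0000 0.0000
    outer loop
      vertex 0.00 0.00 0.00
      vertex 11.38 0.00 0.00
      vertex 11.38 0.00 29.95
    endloop
  endfacet
  facet normal 0.0000 -1.0000 0.0000
    outer loop
      vertex 0.00 0.00 0.00
      vertex 11.38 0.00 29.95
      vertex 0.00 0.00 29.95
    endloop
  endfacet
  facet normal 0.0000 1.0000 0.0000
    outer loop
      vertex 11.38 9.80 29.95
      vertex 11.38 9.80 0.00
      vertex 0.00 9.80 0.00
    endloop
  endfacet
  facet normal 0.0000 1.0000 0.0000
    outer loop
      vertex 0.00 9.80 29.95
      vertex 11.38 9.80 29.95
      vertex 0.00 9.80 0.00
    endloop
  endfacet
  facet normal -1.0000 0.0000 0.0000
    outer loop
      vertex 0.00 9.80 29.95
      vertex 0.00 9.80 0.00
      vertex 0.00 0.00 0.00
    endloop
  endfacet
  facet normal -1.0000 0.0000 0.0000
    outer loop
      vertex 0.00 0.00 29.95
      vertex 0.00 9.80 29.95
      vertex 0.00 0.00 0.00
    endloop
  endfacet
  facet normal 1.0000 0.0000 0.0000
    outer loop
      vertex 11.38 0.00 0.00
      vertex 11.38 9.80 0.00
      vertex 11.38 9.80 29.95
    endloop
  endfacet
  facet normal 1.0000 0.0000 0.0000
    outer loop
      vertex 11.38 0.00 0.00
      vertex 11.38 9.80 29.95
      vertex 11.38 0.00 29.95
    endloop
  endfacet
endsolid part

The G0 Z moves step by Δz≈9.98 mm. Every layer's G1 loop is the same polygon, so the solid is a straight extrusion of it from z=0 to z≈29.9. Closing with flat bottom and top caps and triangulating gives 12 facets — a rectangular box, roughly 11.4 × 9.8 mm footprint and 29.9 mm tall.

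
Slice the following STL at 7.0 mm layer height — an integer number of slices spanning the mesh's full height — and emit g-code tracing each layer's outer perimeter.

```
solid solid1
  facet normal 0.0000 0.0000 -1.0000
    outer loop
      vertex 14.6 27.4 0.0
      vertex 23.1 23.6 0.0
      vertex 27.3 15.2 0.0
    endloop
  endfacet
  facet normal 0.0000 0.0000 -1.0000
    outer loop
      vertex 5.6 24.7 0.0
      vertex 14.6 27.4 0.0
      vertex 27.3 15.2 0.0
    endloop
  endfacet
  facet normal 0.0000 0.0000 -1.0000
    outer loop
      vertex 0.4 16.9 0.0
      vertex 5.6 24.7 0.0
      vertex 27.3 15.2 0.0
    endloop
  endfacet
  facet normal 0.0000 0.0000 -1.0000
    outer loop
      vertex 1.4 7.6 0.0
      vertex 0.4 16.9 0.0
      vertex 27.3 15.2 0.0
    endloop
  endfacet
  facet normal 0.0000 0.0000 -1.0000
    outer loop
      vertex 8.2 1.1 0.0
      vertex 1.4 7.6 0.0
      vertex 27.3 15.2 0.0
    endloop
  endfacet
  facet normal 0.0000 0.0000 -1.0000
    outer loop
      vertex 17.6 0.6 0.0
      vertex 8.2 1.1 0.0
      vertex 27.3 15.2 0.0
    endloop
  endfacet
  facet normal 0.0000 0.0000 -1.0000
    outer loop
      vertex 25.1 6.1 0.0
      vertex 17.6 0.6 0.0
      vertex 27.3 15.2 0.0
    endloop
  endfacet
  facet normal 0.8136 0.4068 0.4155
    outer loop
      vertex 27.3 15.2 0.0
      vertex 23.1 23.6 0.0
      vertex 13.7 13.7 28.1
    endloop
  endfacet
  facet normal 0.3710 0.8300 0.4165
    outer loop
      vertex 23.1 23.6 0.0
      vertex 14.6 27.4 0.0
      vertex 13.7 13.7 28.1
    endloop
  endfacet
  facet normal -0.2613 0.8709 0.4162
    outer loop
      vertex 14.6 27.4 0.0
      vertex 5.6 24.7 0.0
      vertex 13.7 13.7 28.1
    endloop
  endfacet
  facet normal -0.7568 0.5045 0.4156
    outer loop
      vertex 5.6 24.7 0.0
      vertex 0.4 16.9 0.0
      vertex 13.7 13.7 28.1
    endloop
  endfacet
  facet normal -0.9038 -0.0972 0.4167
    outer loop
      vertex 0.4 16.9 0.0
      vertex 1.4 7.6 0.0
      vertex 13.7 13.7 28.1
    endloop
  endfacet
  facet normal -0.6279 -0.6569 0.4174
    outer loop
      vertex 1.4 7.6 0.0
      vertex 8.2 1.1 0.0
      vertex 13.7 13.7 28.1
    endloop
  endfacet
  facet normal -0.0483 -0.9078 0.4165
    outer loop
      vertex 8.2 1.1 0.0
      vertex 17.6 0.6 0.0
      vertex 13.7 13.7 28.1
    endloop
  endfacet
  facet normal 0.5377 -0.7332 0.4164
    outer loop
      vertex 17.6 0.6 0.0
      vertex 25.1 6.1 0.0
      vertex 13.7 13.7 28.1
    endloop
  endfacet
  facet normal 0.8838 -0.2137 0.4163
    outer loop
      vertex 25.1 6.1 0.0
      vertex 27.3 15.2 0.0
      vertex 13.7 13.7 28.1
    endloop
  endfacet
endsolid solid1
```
; perimeter-only toolpath
G21 ; units = mm
G90 ; absolute positioning
G28 ; home
; layer 1
G0 Z7.0
G0 X23.9 Y14.8
G1 X20.8 Y21.1
G1 X14.4 Y24.0
G1 X7.6 Y21.9
G1 X3.7 Y16.1
G1 X4.5 Y9.1
G1 X9.6 Y4.2
G1 X16.6 Y3.9
G1 X22.3 Y8.0
G1 X23.9 Y14.8
; layer 2
G0 Z14.1
G0 X20.5 Y14.4
G1 X18.4 Y18.6
G1 X14.1 Y20.5
G1 X9.6 Y19.2
G1 X7.0 Y15.3
G1 X7.5 Y10.6
G1 X10.9 Y7.4
G1 X15.7 Y7.1
G1 X19.4 Y9.9
G1 X20.5 Y14.4
; layer 3
G0 Z21.1
G0 X17.1 Y14.1
G1 X16.0 Y16.2
G1 X13.9 Y17.1
G1 X11.7 Y16.4
G1 X10.4 Y14.5
G1 X10.6 Y12.2
G1 X12.3 Y10.6
G1 X14.7 Y10.4
G1 X16.5 Y11.8
G1 X17.1 Y14.1
M2 ; end

The solid is a regular 9-sided pyramid, base circumscribed radius ≈ 13.7 mm, apex at z ≈ 28.1 mm. Slicing at Δz = 7.0 mm — 4 equal slices spanning the solid's height, so layer i sits at z = i·h/4 — gives 3 non-empty perimeters. Each is a 9-segment closed polygon; G0 lifts to the layer z and rapids to the start vertex, then G1 traces the edges. The cross-section shrinks linearly with z (the slice at the apex is degenerate and omitted).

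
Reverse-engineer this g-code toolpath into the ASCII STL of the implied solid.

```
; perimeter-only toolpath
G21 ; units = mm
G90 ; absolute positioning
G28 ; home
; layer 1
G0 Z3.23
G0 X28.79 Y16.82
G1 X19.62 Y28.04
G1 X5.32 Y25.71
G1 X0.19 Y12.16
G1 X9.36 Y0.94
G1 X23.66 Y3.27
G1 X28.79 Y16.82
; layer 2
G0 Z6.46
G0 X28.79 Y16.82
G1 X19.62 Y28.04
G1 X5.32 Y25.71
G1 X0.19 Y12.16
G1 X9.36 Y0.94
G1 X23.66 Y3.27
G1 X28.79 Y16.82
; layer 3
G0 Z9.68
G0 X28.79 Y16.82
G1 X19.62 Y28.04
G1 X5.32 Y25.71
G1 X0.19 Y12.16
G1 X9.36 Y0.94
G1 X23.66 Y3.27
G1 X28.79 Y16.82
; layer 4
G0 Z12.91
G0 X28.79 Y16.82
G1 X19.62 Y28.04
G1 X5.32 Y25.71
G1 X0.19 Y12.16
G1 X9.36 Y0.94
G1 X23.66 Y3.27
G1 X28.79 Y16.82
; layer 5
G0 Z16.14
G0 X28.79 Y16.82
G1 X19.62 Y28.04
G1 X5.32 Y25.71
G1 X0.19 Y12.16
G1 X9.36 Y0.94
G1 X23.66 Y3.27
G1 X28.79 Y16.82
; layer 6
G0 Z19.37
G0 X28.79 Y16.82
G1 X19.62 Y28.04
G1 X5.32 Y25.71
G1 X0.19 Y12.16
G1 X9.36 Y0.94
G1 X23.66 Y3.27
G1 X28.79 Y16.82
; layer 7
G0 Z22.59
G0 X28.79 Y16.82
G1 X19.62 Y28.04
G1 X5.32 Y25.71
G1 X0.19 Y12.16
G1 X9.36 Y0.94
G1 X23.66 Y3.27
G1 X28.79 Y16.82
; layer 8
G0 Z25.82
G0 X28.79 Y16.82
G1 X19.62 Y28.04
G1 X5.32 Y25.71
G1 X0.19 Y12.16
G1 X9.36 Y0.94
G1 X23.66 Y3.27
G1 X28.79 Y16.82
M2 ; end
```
solid part
  facet normal 0.0000 0.0000 -1.0000
    outer loop
      vertex 5.32 25.71 0.00
      vertex 19.62 28.04 0.00
      vertex 28.79 16.82 0.00
    endloop
  endfacet
  facet normal 0.0000 0.0000 -1.0000
    outer loop
      vertex 0.19 12.16 0.00
      vertex 5.32 25.71 0.00
      vertex 28.79 16.82 0.00
    endloop
  endfacet
  facet normal 0.0000 0.0000 -1.0000
    outer loop
      vertex 9.36 0.94 0.00
      vertex 0.19 12.16 0.00
      vertex 28.79 16.82 0.00
    endloop
  endfacet
  facet normal 0.0000 0.0000 -1.0000
    outer loop
      vertex 23.66 3.27 0.00
      vertex 9.36 0.94 0.00
      vertex 28.79 16.82 0.00
    endloop
  endfacet
  facet normal 0.0000 0.0000 1.0000
    outer loop
      vertex 28.79 16.82 25.82
      vertex 19.62 28.04 25.82
      vertex 5.32 25.71 25.82
    endloop
  endfacet
  facet normal 0.0000 0.0000 1.0000
    outer loop
      vertex 28.79 16.82 25.82
      vertex 5.32 25.71 25.82
      vertex 0.19 12.16 25.82
    endloop
  endfacet
  facet normal 0.0000 0.0000 1.0000
    outer loop
      vertex 28.79 16.82 25.82
      vertex 0.19 12.16 25.82
      vertex 9.36 0.94 25.82
    endloop
  endfacet
  facet normal 0.0000 0.0000 1.0000
    outer loop
      vertex 28.79 16.82 25.82
      vertex 9.36 0.94 25.82
      vertex 23.66 3.27 25.82
    endloop
  endfacet
  facet normal 0.7743 0.6328 0.0000
    outer loop
      vertex 28.79 16.82 0.00
      vertex 19.62 28.04 0.00
      vertex 19.62 28.04 25.82
    endloop
  endfacet
  facet normal 0.7743 0.6328 0.0000
    outer loop
      vertex 28.79 16.82 0.00
      vertex 19.62 28.04 25.82
      vertex 28.79 16.82 25.82
    endloop
  endfacet
  facet normal -0.1608 0.9870 0.0000
    outer loop
      vertex 19.62 28.04 0.00
      vertex 5.32 25.71 0.00
      vertex 5.32 25.71 25.82
    endloop
  endfacet
  facet normal -0.1608 0.9870 0.0000
    outer loop
      vertex 19.62 28.04 0.00
      vertex 5.32 25.71 25.82
      vertex 19.62 28.04 25.82
    endloop
  endfacet
  facet normal -0.9352 0.3541 0.0000
    outer loop
      vertex 5.32 25.71 0.00
      vertex 0.19 12.16 0.00
      vertex 0.19 12.16 25.82
    endloop
  endfacet
  facet normal -0.9352 0.3541 0.0000
    outer loop
      vertex 5.32 25.71 0.00
      vertex 0.19 12.16 25.82
      vertex 5.32 25.71 25.82
    endloop
  endfacet
  facet normal -0.7743 -0.6328 0.0000
    outer loop
      vertex 0.19 12.16 0.00
      vertex 9.36 0.94 0.00
      vertex 9.36 0.94 25.82
    endloop
  endfacet
  facet normal -0.7743 -0.6328 0.0000
    outer loop
      vertex 0.19 12.16 0.00
      vertex 9.36 0.94 25.82
      vertex 0.19 12.16 25.82
    endloop
  endfacet
  facet normal 0.1608 -0.9870 0.0000
    outer loop
      vertex 9.36 0.94 0.00
      vertex 23.66 3.27 0.00
      vertex 23.66 3.27 25.82
    endloop
  endfacet
  facet normal 0.1608 -0.9870 0.0000
    outer loop
      vertex 9.36 0.94 0.00
      vertex 23.66 3.27 25.82
      vertex 9.36 0.94 25.82
    endloop
  endfacet
  facet normal 0.9352 -0.3541 0.0000
    outer loop
      vertex 23.66 3.27 0.00
      vertex 28.79 16.82 0.00
      vertex 28.79 16.82 25.82
    endloop
  endfacet
  facet normal 0.9352 -0.3541 0.0000
    outer loop
      vertex 23.66 3.27 0.00
      vertex 28.79 16.82 25.82
      vertex 23.66 3.27 25.82
    endloop
  endfacet
endsolid part

The G0 Z moves step by Δz≈3.23 mm. Every layer's G1 loop is the same polygon, so the solid is a straight extrusion of it from z=0 to z≈25.8. Closing with flat bottom and top caps and triangulating gives 20 facets — a regular 6-sided prism (a cylinder approximated with 6 flat sides), circumscribed radius ≈ 14.5 mm, height ≈ 25.8 mm.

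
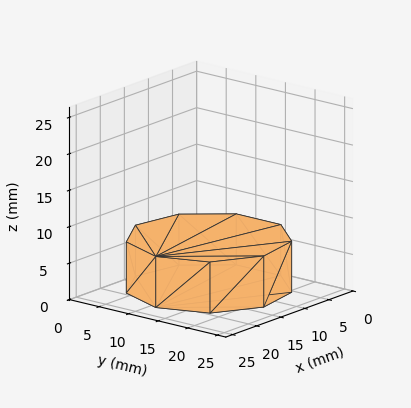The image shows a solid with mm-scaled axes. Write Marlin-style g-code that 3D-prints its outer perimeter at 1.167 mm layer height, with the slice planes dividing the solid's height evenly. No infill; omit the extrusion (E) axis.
Reading the render: the shape is a regular 9-sided prism (a cylinder approximated with 9 flat sides), circumscribed radius ≈ 11 mm, height ≈ 7 mm (dimensions read to the nearest mm from the axis ticks). For the g-code, the solid's height is divided into equal slices at the stated Δz and each level perimeter traced with G1 moves after a G0 lift.

; perimeter-only toolpath
G21 ; units = mm
G90 ; absolute positioning
G28 ; home
; layer 1
G0 Z1.167
G0 X22.000 Y11.000
G1 X19.426 Y18.071
G1 X12.910 Y21.833
G1 X5.500 Y20.526
G1 X0.663 Y14.762
G1 X0.663 Y7.238
G1 X5.500 Y1.474
G1 X12.910 Y0.167
G1 X19.426 Y3.929
G1 X22.000 Y11.000
; layer 2
G0 Z2.333
G0 X22.000 Y11.000
G1 X19.426 Y18.071
G1 X12.910 Y21.833
G1 X5.500 Y20.526
G1 X0.663 Y14.762
G1 X0.663 Y7.238
G1 X5.500 Y1.474
G1 X12.910 Y0.167
G1 X19.426 Y3.929
G1 X22.000 Y11.000
; layer 3
G0 Z3.500
G0 X22.000 Y11.000
G1 X19.426 Y18.071
G1 X12.910 Y21.833
G1 X5.500 Y20.526
G1 X0.663 Y14.762
G1 X0.663 Y7.238
G1 X5.500 Y1.474
G1 X12.910 Y0.167
G1 X19.426 Y3.929
G1 X22.000 Y11.000
; layer 4
G0 Z4.667
G0 X22.000 Y11.000
G1 X19.426 Y18.071
G1 X12.910 Y21.833
G1 X5.500 Y20.526
G1 X0.663 Y14.762
G1 X0.663 Y7.238
G1 X5.500 Y1.474
G1 X12.910 Y0.167
G1 X19.426 Y3.929
G1 X22.000 Y11.000
; layer 5
G0 Z5.833
G0 X22.000 Y11.000
G1 X19.426 Y18.071
G1 X12.910 Y21.833
G1 X5.500 Y20.526
G1 X0.663 Y14.762
G1 X0.663 Y7.238
G1 X5.500 Y1.474
G1 X12.910 Y0.167
G1 X19.426 Y3.929
G1 X22.000 Y11.000
; layer 6
G0 Z7.000
G0 X22.000 Y11.000
G1 X19.426 Y18.071
G1 X12.910 Y21.833
G1 X5.500 Y20.526
G1 X0.663 Y14.762
G1 X0.663 Y7.238
G1 X5.500 Y1.474
G1 X12.910 Y0.167
G1 X19.426 Y3.929
G1 X22.000 Y11.000
M2 ; end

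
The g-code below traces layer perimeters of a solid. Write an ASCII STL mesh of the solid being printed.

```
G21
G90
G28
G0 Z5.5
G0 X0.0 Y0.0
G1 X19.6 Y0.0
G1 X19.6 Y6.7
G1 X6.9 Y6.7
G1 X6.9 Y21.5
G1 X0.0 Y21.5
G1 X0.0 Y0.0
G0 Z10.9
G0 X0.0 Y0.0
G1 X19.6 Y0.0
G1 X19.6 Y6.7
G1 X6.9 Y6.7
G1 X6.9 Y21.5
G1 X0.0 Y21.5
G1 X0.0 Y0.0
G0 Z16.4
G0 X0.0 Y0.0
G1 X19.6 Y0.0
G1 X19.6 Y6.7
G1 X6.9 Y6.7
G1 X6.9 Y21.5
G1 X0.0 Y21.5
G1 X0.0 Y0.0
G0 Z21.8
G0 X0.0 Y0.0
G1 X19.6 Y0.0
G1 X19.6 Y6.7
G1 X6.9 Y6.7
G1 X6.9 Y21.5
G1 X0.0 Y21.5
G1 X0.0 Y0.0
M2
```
solid part
  facet normal 0.0000 0.0000 -1.0000
    outer loop
      vertex 19.6 6.7 0.0
      vertex 19.6 0.0 0.0
      vertex 0.0 0.0 0.0
    endloop
  endfacet
  facet normal 0.0000 0.0000 -1.0000
    outer loop
      vertex 6.9 6.7 0.0
      vertex 19.6 6.7 0.0
      vertex 0.0 0.0 0.0
    endloop
  endfacet
  facet normal 0.0000 0.0000 -1.0000
    outer loop
      vertex 6.9 21.5 0.0
      vertex 6.9 6.7 0.0
      vertex 0.0 0.0 0.0
    endloop
  endfacet
  facet normal 0.0000 0.0000 -1.0000
    outer loop
      vertex 0.0 21.5 0.0
      vertex 6.9 21.5 0.0
      vertex 0.0 0.0 0.0
    endloop
  endfacet
  facet normal 0.0000 0.0000 1.0000
    outer loop
      vertex 0.0 0.0 21.8
      vertex 19.6 0.0 21.8
      vertex 19.6 6.7 21.8
    endloop
  endfacet
  facet normal 0.0000 0.0000 1.0000
    outer loop
      vertex 0.0 0.0 21.8
      vertex 19.6 6.7 21.8
      vertex 6.9 6.7 21.8
    endloop
  endfacet
  facet normal 0.0000 0.0000 1.0000
    outer loop
      vertex 0.0 0.0 21.8
      vertex 6.9 6.7 21.8
      vertex 6.9 21.5 21.8
    endloop
  endfacet
  facet normal 0.0000 0.0000 1.0000
    outer loop
      vertex 0.0 0.0 21.8
      vertex 6.9 21.5 21.8
      vertex 0.0 21.5 21.8
    endloop
  endfacet
  facet normal 0.0000 -1.0000 0.0000
    outer loop
      vertex 0.0 0.0 0.0
      vertex 19.6 0.0 0.0
      vertex 19.6 0.0 21.8
    endloop
  endfacet
  facet normal 0.0000 -1.0000 0.0000
    outer loop
      vertex 0.0 0.0 0.0
      vertex 19.6 0.0 21.8
      vertex 0.0 0.0 21.8
    endloop
  endfacet
  facet normal 1.0000 0.0000 0.0000
    outer loop
      vertex 19.6 0.0 0.0
      vertex 19.6 6.7 0.0
      vertex 19.6 6.7 21.8
    endloop
  endfacet
  facet normal 1.0000 0.0000 0.0000
    outer loop
      vertex 19.6 0.0 0.0
      vertex 19.6 6.7 21.8
      vertex 19.6 0.0 21.8
    endloop
  endfacet
  facet normal 0.0000 1.0000 0.0000
    outer loop
      vertex 19.6 6.7 0.0
      vertex 6.9 6.7 0.0
      vertex 6.9 6.7 21.8
    endloop
  endfacet
  facet normal 0.0000 1.0000 0.0000
    outer loop
      vertex 19.6 6.7 0.0
      vertex 6.9 6.7 21.8
      vertex 19.6 6.7 21.8
    endloop
  endfacet
  facet normal 1.0000 0.0000 0.0000
    outer loop
      vertex 6.9 6.7 0.0
      vertex 6.9 21.5 0.0
      vertex 6.9 21.5 21.8
    endloop
  endfacet
  facet normal 1.0000 0.0000 0.0000
    outer loop
      vertex 6.9 6.7 0.0
      vertex 6.9 21.5 21.8
      vertex 6.9 6.7 21.8
    endloop
  endfacet
  facet normal 0.0000 1.0000 0.0000
    outer loop
      vertex 6.9 21.5 0.0
      vertex 0.0 21.5 0.0
      vertex 0.0 21.5 21.8
    endloop
  endfacet
  facet normal 0.0000 1.0000 0.0000
    outer loop
      vertex 6.9 21.5 0.0
      vertex 0.0 21.5 21.8
      vertex 6.9 21.5 21.8
    endloop
  endfacet
  facet normal -1.0000 0.0000 0.0000
    outer loop
      vertex 0.0 21.5 0.0
      vertex 0.0 0.0 0.0
      vertex 0.0 0.0 21.8
    endloop
  endfacet
  facet normal -1.0000 0.0000 0.0000
    outer loop
      vertex 0.0 21.5 0.0
      vertex 0.0 0.0 21.8
      vertex 0.0 21.5 21.8
    endloop
  endfacet
endsolid part

The G0 Z moves step by Δz≈5.5 mm. Every layer's G1 loop is the same polygon, so the solid is a straight extrusion of it from z=0 to z≈21.8. Closing with flat bottom and top caps and triangulating gives 20 facets — an L-shaped prism: outer 19.6 × 21.5 mm, arm thicknesses ≈ 6.7 mm (horizontal) and 6.9 mm (vertical), extruded 21.8 mm in z.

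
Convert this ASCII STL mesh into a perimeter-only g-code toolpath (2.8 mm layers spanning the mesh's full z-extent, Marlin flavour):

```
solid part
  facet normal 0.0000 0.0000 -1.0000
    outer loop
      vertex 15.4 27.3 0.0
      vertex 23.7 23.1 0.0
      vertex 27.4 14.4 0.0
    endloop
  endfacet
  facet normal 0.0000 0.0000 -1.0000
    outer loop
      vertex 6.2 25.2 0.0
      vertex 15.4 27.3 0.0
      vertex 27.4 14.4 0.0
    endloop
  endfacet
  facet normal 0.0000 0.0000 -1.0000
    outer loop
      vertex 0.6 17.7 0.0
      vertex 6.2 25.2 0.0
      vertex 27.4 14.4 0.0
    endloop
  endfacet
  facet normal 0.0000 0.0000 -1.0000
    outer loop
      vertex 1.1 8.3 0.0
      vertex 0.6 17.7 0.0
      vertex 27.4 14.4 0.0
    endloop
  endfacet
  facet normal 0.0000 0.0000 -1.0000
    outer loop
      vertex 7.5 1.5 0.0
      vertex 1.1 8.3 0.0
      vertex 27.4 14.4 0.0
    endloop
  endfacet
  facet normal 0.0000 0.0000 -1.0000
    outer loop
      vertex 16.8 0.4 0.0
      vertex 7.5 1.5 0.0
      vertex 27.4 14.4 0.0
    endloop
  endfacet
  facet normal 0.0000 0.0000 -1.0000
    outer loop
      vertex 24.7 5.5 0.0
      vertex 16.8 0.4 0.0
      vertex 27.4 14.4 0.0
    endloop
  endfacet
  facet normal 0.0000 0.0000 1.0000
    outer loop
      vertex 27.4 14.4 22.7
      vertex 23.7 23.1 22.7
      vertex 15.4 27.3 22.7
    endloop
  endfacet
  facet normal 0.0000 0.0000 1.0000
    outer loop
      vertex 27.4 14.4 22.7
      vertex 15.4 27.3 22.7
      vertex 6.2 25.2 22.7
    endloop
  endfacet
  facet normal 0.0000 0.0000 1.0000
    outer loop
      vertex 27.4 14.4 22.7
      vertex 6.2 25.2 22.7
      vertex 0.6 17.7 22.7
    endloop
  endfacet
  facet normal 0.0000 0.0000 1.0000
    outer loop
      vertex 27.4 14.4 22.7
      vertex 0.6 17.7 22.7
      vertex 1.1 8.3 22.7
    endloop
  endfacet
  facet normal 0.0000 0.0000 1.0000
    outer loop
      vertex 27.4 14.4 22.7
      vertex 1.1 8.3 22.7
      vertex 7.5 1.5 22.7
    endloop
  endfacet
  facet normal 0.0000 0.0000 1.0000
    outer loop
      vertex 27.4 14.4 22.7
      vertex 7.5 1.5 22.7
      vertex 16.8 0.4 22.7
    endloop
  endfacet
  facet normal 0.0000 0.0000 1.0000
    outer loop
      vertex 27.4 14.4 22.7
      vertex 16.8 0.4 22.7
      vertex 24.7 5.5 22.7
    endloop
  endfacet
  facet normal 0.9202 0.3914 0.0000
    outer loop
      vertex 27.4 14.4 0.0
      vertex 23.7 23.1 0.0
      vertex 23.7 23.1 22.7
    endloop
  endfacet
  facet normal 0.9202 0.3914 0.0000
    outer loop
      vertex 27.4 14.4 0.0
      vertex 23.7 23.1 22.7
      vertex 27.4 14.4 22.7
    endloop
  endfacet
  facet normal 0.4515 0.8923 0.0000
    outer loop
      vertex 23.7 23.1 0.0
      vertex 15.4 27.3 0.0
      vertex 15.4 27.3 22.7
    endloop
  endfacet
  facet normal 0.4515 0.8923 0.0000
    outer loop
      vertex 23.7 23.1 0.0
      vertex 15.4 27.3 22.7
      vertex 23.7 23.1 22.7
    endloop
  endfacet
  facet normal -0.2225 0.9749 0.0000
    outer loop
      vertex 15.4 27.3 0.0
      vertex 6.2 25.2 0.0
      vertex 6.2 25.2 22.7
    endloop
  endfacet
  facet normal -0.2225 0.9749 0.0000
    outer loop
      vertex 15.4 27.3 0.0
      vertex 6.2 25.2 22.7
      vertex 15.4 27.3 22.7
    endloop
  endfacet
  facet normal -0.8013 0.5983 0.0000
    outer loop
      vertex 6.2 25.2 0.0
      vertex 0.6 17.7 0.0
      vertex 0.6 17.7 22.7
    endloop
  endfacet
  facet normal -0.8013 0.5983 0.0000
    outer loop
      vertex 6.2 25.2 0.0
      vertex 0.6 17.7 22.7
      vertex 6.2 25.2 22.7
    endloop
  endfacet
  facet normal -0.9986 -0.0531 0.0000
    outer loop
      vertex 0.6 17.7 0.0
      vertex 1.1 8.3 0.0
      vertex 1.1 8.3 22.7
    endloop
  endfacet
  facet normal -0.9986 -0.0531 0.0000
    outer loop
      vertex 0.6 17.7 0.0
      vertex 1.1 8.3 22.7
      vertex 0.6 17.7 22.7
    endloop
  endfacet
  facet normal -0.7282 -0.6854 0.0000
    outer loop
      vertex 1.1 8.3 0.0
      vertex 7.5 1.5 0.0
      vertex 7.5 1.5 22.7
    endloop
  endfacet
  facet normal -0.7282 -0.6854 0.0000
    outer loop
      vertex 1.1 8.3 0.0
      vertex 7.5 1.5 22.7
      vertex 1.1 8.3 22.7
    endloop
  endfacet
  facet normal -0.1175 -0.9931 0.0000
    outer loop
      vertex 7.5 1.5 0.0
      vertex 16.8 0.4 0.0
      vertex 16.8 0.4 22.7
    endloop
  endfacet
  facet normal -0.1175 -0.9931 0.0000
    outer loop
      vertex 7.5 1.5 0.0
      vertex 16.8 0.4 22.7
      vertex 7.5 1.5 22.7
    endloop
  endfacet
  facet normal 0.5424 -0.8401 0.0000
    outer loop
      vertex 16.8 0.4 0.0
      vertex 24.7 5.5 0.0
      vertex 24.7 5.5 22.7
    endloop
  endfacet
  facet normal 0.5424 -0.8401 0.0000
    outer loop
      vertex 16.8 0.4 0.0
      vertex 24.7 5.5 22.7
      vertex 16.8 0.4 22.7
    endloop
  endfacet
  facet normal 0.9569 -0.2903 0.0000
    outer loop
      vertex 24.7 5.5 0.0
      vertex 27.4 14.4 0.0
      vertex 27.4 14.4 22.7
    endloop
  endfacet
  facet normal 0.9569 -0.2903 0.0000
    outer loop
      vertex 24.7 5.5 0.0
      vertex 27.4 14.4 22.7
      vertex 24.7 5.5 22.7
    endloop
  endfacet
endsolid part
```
; perimeter-only toolpath
G21 ; units = mm
G90 ; absolute positioning
G28 ; home
; layer 1
G0 Z2.8
G0 X27.4 Y14.4
G1 X23.7 Y23.1
G1 X15.4 Y27.3
G1 X6.2 Y25.2
G1 X0.6 Y17.7
G1 X1.1 Y8.3
G1 X7.5 Y1.5
G1 X16.8 Y0.4
G1 X24.7 Y5.5
G1 X27.4 Y14.4
; layer 2
G0 Z5.7
G0 X27.4 Y14.4
G1 X23.7 Y23.1
G1 X15.4 Y27.3
G1 X6.2 Y25.2
G1 X0.6 Y17.7
G1 X1.1 Y8.3
G1 X7.5 Y1.5
G1 X16.8 Y0.4
G1 X24.7 Y5.5
G1 X27.4 Y14.4
; layer 3
G0 Z8.5
G0 X27.4 Y14.4
G1 X23.7 Y23.1
G1 X15.4 Y27.3
G1 X6.2 Y25.2
G1 X0.6 Y17.7
G1 X1.1 Y8.3
G1 X7.5 Y1.5
G1 X16.8 Y0.4
G1 X24.7 Y5.5
G1 X27.4 Y14.4
; layer 4
G0 Z11.3
G0 X27.4 Y14.4
G1 X23.7 Y23.1
G1 X15.4 Y27.3
G1 X6.2 Y25.2
G1 X0.6 Y17.7
G1 X1.1 Y8.3
G1 X7.5 Y1.5
G1 X16.8 Y0.4
G1 X24.7 Y5.5
G1 X27.4 Y14.4
; layer 5
G0 Z14.2
G0 X27.4 Y14.4
G1 X23.7 Y23.1
G1 X15.4 Y27.3
G1 X6.2 Y25.2
G1 X0.6 Y17.7
G1 X1.1 Y8.3
G1 X7.5 Y1.5
G1 X16.8 Y0.4
G1 X24.7 Y5.5
G1 X27.4 Y14.4
; layer 6
G0 Z17.0
G0 X27.4 Y14.4
G1 X23.7 Y23.1
G1 X15.4 Y27.3
G1 X6.2 Y25.2
G1 X0.6 Y17.7
G1 X1.1 Y8.3
G1 X7.5 Y1.5
G1 X16.8 Y0.4
G1 X24.7 Y5.5
G1 X27.4 Y14.4
; layer 7
G0 Z19.9
G0 X27.4 Y14.4
G1 X23.7 Y23.1
G1 X15.4 Y27.3
G1 X6.2 Y25.2
G1 X0.6 Y17.7
G1 X1.1 Y8.3
G1 X7.5 Y1.5
G1 X16.8 Y0.4
G1 X24.7 Y5.5
G1 X27.4 Y14.4
; layer 8
G0 Z22.7
G0 X27.4 Y14.4
G1 X23.7 Y23.1
G1 X15.4 Y27.3
G1 X6.2 Y25.2
G1 X0.6 Y17.7
G1 X1.1 Y8.3
G1 X7.5 Y1.5
G1 X16.8 Y0.4
G1 X24.7 Y5.5
G1 X27.4 Y14.4
M2 ; end

The solid is a regular 9-sided prism (a cylinder approximated with 9 flat sides), circumscribed radius ≈ 13.7 mm, height ≈ 22.7 mm. Slicing at Δz = 2.8 mm — 8 equal slices spanning the solid's height, so layer i sits at z = i·h/8 — gives 8 non-empty perimeters. Each is a 9-segment closed polygon; G0 lifts to the layer z and rapids to the start vertex, then G1 traces the edges.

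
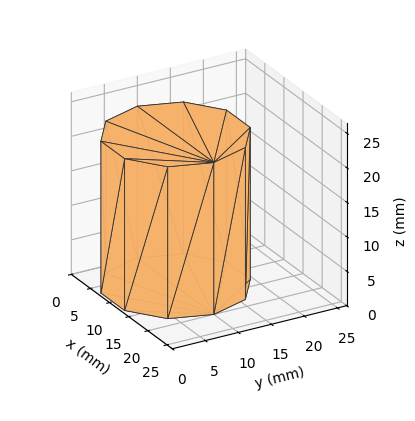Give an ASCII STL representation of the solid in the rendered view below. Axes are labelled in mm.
Reading the render: the shape is a regular 10-sided prism (a cylinder approximated with 10 flat sides), circumscribed radius ≈ 10 mm, height ≈ 22 mm (dimensions read to the nearest mm from the axis ticks). For the STL, each face is triangulated and given an outward normal.

solid part
  facet normal 0.0000 0.0000 -1.0000
    outer loop
      vertex 13.090 19.511 0.000
      vertex 18.090 15.878 0.000
      vertex 20.000 10.000 0.000
    endloop
  endfacet
  facet normal 0.0000 0.0000 -1.0000
    outer loop
      vertex 6.910 19.511 0.000
      vertex 13.090 19.511 0.000
      vertex 20.000 10.000 0.000
    endloop
  endfacet
  facet normal 0.0000 0.0000 -1.0000
    outer loop
      vertex 1.910 15.878 0.000
      vertex 6.910 19.511 0.000
      vertex 20.000 10.000 0.000
    endloop
  endfacet
  facet normal 0.0000 0.0000 -1.0000
    outer loop
      vertex 0.000 10.000 0.000
      vertex 1.910 15.878 0.000
      vertex 20.000 10.000 0.000
    endloop
  endfacet
  facet normal 0.0000 0.0000 -1.0000
    outer loop
      vertex 1.910 4.122 0.000
      vertex 0.000 10.000 0.000
      vertex 20.000 10.000 0.000
    endloop
  endfacet
  facet normal 0.0000 0.0000 -1.0000
    outer loop
      vertex 6.910 0.489 0.000
      vertex 1.910 4.122 0.000
      vertex 20.000 10.000 0.000
    endloop
  endfacet
  facet normal 0.0000 0.0000 -1.0000
    outer loop
      vertex 13.090 0.489 0.000
      vertex 6.910 0.489 0.000
      vertex 20.000 10.000 0.000
    endloop
  endfacet
  facet normal 0.0000 0.0000 -1.0000
    outer loop
      vertex 18.090 4.122 0.000
      vertex 13.090 0.489 0.000
      vertex 20.000 10.000 0.000
    endloop
  endfacet
  facet normal 0.0000 0.0000 1.0000
    outer loop
      vertex 20.000 10.000 22.000
      vertex 18.090 15.878 22.000
      vertex 13.090 19.511 22.000
    endloop
  endfacet
  facet normal 0.0000 0.0000 1.0000
    outer loop
      vertex 20.000 10.000 22.000
      vertex 13.090 19.511 22.000
      vertex 6.910 19.511 22.000
    endloop
  endfacet
  facet normal 0.0000 0.0000 1.0000
    outer loop
      vertex 20.000 10.000 22.000
      vertex 6.910 19.511 22.000
      vertex 1.910 15.878 22.000
    endloop
  endfacet
  facet normal 0.0000 0.0000 1.0000
    outer loop
      vertex 20.000 10.000 22.000
      vertex 1.910 15.878 22.000
      vertex 0.000 10.000 22.000
    endloop
  endfacet
  facet normal 0.0000 0.0000 1.0000
    outer loop
      vertex 20.000 10.000 22.000
      vertex 0.000 10.000 22.000
      vertex 1.910 4.122 22.000
    endloop
  endfacet
  facet normal 0.0000 0.0000 1.0000
    outer loop
      vertex 20.000 10.000 22.000
      vertex 1.910 4.122 22.000
      vertex 6.910 0.489 22.000
    endloop
  endfacet
  facet normal 0.0000 0.0000 1.0000
    outer loop
      vertex 20.000 10.000 22.000
      vertex 6.910 0.489 22.000
      vertex 13.090 0.489 22.000
    endloop
  endfacet
  facet normal 0.0000 0.0000 1.0000
    outer loop
      vertex 20.000 10.000 22.000
      vertex 13.090 0.489 22.000
      vertex 18.090 4.122 22.000
    endloop
  endfacet
  facet normal 0.9511 0.3090 0.0000
    outer loop
      vertex 20.000 10.000 0.000
      vertex 18.090 15.878 0.000
      vertex 18.090 15.878 22.000
    endloop
  endfacet
  facet normal 0.9511 0.3090 0.0000
    outer loop
      vertex 20.000 10.000 0.000
      vertex 18.090 15.878 22.000
      vertex 20.000 10.000 22.000
    endloop
  endfacet
  facet normal 0.5878 0.8090 0.0000
    outer loop
      vertex 18.090 15.878 0.000
      vertex 13.090 19.511 0.000
      vertex 13.090 19.511 22.000
    endloop
  endfacet
  facet normal 0.5878 0.8090 0.0000
    outer loop
      vertex 18.090 15.878 0.000
      vertex 13.090 19.511 22.000
      vertex 18.090 15.878 22.000
    endloop
  endfacet
  facet normal 0.0000 1.0000 0.0000
    outer loop
      vertex 13.090 19.511 0.000
      vertex 6.910 19.511 0.000
      vertex 6.910 19.511 22.000
    endloop
  endfacet
  facet normal 0.0000 1.0000 0.0000
    outer loop
      vertex 13.090 19.511 0.000
      vertex 6.910 19.511 22.000
      vertex 13.090 19.511 22.000
    endloop
  endfacet
  facet normal -0.5878 0.8090 0.0000
    outer loop
      vertex 6.910 19.511 0.000
      vertex 1.910 15.878 0.000
      vertex 1.910 15.878 22.000
    endloop
  endfacet
  facet normal -0.5878 0.8090 0.0000
    outer loop
      vertex 6.910 19.511 0.000
      vertex 1.910 15.878 22.000
      vertex 6.910 19.511 22.000
    endloop
  endfacet
  facet normal -0.9511 0.3090 0.0000
    outer loop
      vertex 1.910 15.878 0.000
      vertex 0.000 10.000 0.000
      vertex 0.000 10.000 22.000
    endloop
  endfacet
  facet normal -0.9511 0.3090 0.0000
    outer loop
      vertex 1.910 15.878 0.000
      vertex 0.000 10.000 22.000
      vertex 1.910 15.878 22.000
    endloop
  endfacet
  facet normal -0.9511 -0.3090 0.0000
    outer loop
      vertex 0.000 10.000 0.000
      vertex 1.910 4.122 0.000
      vertex 1.910 4.122 22.000
    endloop
  endfacet
  facet normal -0.9511 -0.3090 0.0000
    outer loop
      vertex 0.000 10.000 0.000
      vertex 1.910 4.122 22.000
      vertex 0.000 10.000 22.000
    endloop
  endfacet
  facet normal -0.5878 -0.8090 0.0000
    outer loop
      vertex 1.910 4.122 0.000
      vertex 6.910 0.489 0.000
      vertex 6.910 0.489 22.000
    endloop
  endfacet
  facet normal -0.5878 -0.8090 0.0000
    outer loop
      vertex 1.910 4.122 0.000
      vertex 6.910 0.489 22.000
      vertex 1.910 4.122 22.000
    endloop
  endfacet
  facet normal 0.0000 -1.0000 0.0000
    outer loop
      vertex 6.910 0.489 0.000
      vertex 13.090 0.489 0.000
      vertex 13.090 0.489 22.000
    endloop
  endfacet
  facet normal 0.0000 -1.0000 0.0000
    outer loop
      vertex 6.910 0.489 0.000
      vertex 13.090 0.489 22.000
      vertex 6.910 0.489 22.000
    endloop
  endfacet
  facet normal 0.5878 -0.8090 0.0000
    outer loop
      vertex 13.090 0.489 0.000
      vertex 18.090 4.122 0.000
      vertex 18.090 4.122 22.000
    endloop
  endfacet
  facet normal 0.5878 -0.8090 0.0000
    outer loop
      vertex 13.090 0.489 0.000
      vertex 18.090 4.122 22.000
      vertex 13.090 0.489 22.000
    endloop
  endfacet
  facet normal 0.9511 -0.3090 0.0000
    outer loop
      vertex 18.090 4.122 0.000
      vertex 20.000 10.000 0.000
      vertex 20.000 10.000 22.000
    endloop
  endfacet
  facet normal 0.9511 -0.3090 0.0000
    outer loop
      vertex 18.090 4.122 0.000
      vertex 20.000 10.000 22.000
      vertex 18.090 4.122 22.000
    endloop
  endfacet
endsolid part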